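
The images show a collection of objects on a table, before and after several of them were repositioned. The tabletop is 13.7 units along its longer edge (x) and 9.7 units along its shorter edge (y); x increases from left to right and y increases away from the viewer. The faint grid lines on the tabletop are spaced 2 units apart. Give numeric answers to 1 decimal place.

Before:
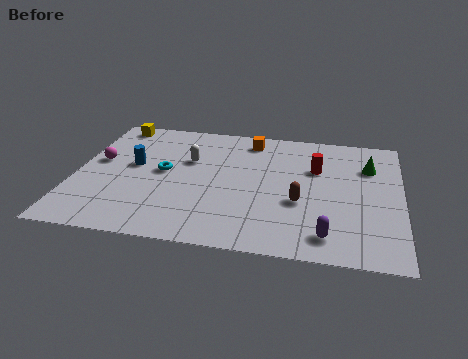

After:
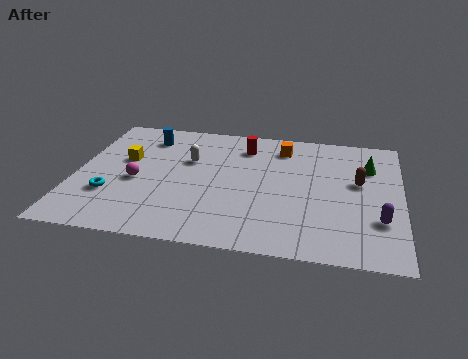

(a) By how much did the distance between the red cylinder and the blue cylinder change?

-3.6

They were about 7.8 units apart before and 4.2 after — 3.6 units closer together.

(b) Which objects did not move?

the green cone and the white capsule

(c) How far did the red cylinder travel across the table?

3.4

The red cylinder moved from about (10.1, 6.4) to (7.0, 7.7), a distance of √(3.1² + 1.3²) ≈ 3.4.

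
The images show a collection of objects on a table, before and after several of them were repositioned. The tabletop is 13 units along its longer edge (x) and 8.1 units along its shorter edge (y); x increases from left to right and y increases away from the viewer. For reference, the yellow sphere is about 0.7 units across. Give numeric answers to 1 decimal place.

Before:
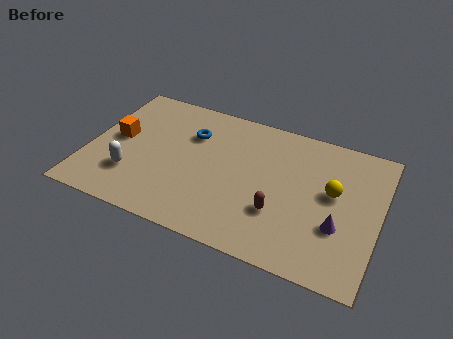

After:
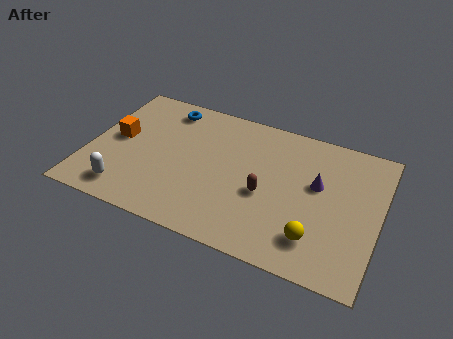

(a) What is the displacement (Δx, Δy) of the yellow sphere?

(-0.5, -2.8)

From the two frames, the yellow sphere sits at roughly (10.9, 4.6) before and (10.4, 1.8) after.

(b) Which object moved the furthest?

the yellow sphere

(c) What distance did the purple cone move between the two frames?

2.3

From (11.3, 2.8) to (10.2, 4.8), the purple cone covered √(1.1² + 2.0²) ≈ 2.3 units.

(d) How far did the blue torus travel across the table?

1.8

The blue torus was near (4.4, 5.7) before and (3.1, 6.9) after, so it travelled √(1.3² + 1.2²) ≈ 1.8 units.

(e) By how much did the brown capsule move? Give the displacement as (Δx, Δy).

(-0.7, 0.8)

The brown capsule was at about (8.7, 2.6) and moved to about (8.0, 3.4).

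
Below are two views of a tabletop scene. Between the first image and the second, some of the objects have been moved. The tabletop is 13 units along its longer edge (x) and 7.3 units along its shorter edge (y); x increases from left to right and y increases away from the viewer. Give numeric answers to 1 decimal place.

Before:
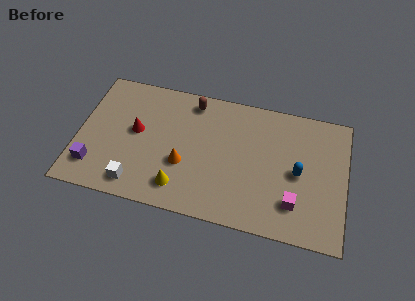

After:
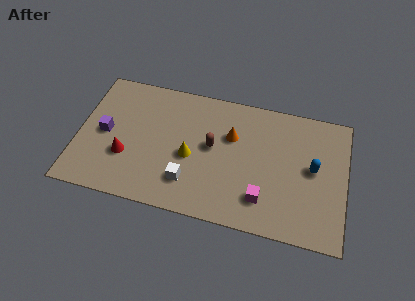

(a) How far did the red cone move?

1.6

The red cone moved from about (2.8, 4.0) to (2.4, 2.5), a distance of √(0.4² + 1.5²) ≈ 1.6.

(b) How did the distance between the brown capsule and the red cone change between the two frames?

+0.9

They were about 3.5 units apart before and 4.4 after — 0.9 units further apart.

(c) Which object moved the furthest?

the orange cone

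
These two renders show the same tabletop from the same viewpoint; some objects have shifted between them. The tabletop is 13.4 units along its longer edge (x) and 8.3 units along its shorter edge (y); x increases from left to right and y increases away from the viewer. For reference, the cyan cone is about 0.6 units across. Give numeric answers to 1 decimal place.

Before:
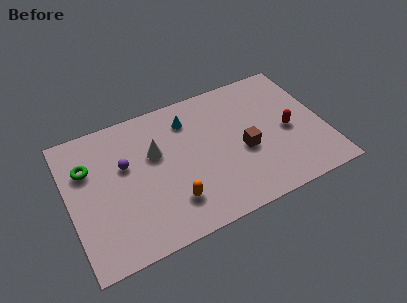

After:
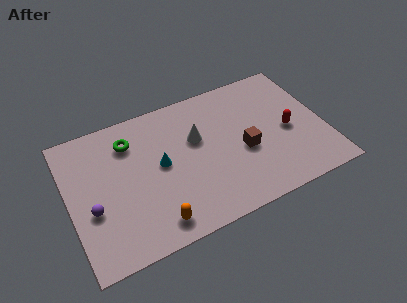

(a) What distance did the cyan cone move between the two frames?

2.7

The cyan cone was near (6.5, 6.5) before and (4.8, 4.4) after, so it travelled √(1.7² + 2.1²) ≈ 2.7 units.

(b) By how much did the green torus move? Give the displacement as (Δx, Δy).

(2.3, 0.7)

From the two frames, the green torus sits at roughly (1.1, 5.7) before and (3.4, 6.4) after.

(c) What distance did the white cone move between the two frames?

2.2

The white cone was near (4.6, 5.2) before and (6.8, 5.2) after, so it travelled √(2.2² + 0.0²) ≈ 2.2 units.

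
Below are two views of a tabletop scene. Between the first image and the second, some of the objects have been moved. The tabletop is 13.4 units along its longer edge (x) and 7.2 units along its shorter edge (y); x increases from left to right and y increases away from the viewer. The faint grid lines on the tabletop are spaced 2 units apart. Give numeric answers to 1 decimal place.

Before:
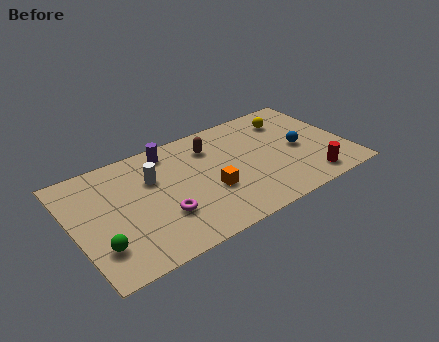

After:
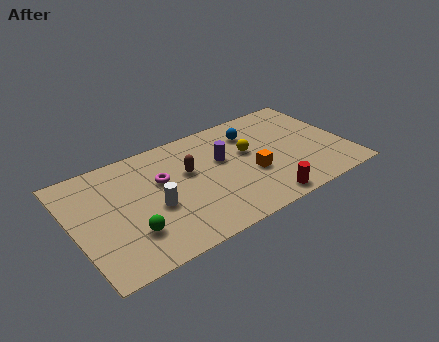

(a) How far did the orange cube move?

2.1

From (6.5, 2.7) to (8.6, 2.8), the orange cube covered √(2.1² + 0.1²) ≈ 2.1 units.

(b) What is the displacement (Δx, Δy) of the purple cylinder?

(2.4, -1.8)

The purple cylinder was at about (5.0, 6.2) and moved to about (7.4, 4.4).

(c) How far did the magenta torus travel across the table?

2.2

The magenta torus moved from about (4.1, 2.3) to (4.4, 4.5), a distance of √(0.3² + 2.2²) ≈ 2.2.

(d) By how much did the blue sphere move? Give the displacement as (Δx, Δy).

(-2.0, 2.1)

The blue sphere was at about (11.1, 3.4) and moved to about (9.1, 5.5).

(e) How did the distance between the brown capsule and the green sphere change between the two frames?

-3.0

The distance was about 7.0 in the first image and 4.0 in the second, so they moved 3.0 units closer together.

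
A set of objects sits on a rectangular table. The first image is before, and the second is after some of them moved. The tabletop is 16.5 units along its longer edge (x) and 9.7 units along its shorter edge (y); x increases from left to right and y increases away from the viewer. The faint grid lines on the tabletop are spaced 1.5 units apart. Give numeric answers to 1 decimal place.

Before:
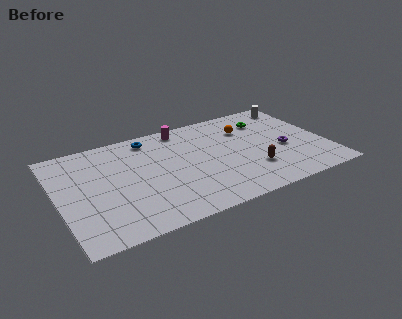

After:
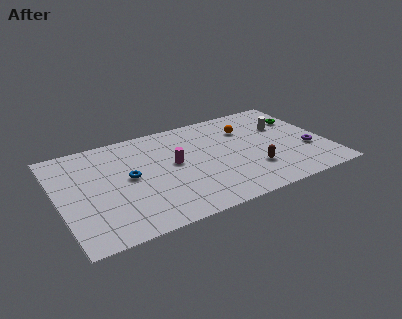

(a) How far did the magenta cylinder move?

3.4

The magenta cylinder moved from about (8.1, 8.6) to (7.1, 5.3), a distance of √(1.0² + 3.3²) ≈ 3.4.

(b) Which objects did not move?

the orange sphere and the brown capsule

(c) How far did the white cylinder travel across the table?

2.3

From (15.4, 8.4) to (14.2, 6.4), the white cylinder covered √(1.2² + 2.0²) ≈ 2.3 units.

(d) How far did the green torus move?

2.2

From (13.3, 7.4) to (15.4, 6.8), the green torus covered √(2.1² + 0.6²) ≈ 2.2 units.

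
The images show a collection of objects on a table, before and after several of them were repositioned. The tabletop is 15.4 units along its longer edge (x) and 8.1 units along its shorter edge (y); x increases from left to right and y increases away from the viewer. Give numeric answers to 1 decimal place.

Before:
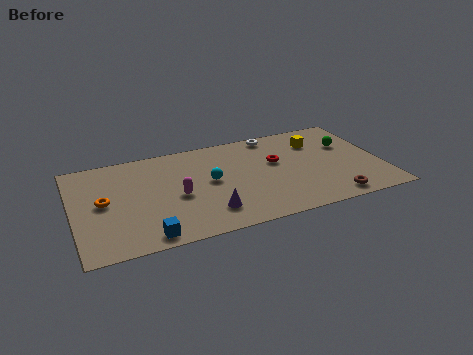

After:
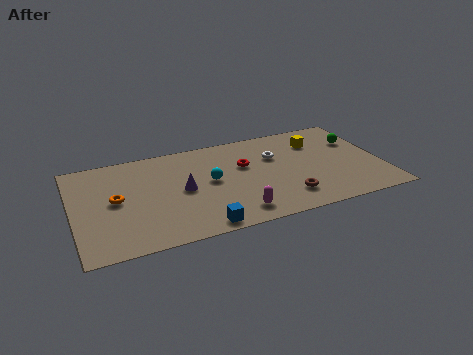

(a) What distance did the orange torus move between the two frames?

0.6

From (1.5, 4.2) to (2.1, 4.2), the orange torus covered √(0.6² + 0.0²) ≈ 0.6 units.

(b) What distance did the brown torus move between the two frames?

2.3

The brown torus was near (12.6, 1.0) before and (10.4, 1.8) after, so it travelled √(2.2² + 0.8²) ≈ 2.3 units.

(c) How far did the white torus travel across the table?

1.9

From (10.3, 7.3) to (10.2, 5.4), the white torus covered √(0.1² + 1.9²) ≈ 1.9 units.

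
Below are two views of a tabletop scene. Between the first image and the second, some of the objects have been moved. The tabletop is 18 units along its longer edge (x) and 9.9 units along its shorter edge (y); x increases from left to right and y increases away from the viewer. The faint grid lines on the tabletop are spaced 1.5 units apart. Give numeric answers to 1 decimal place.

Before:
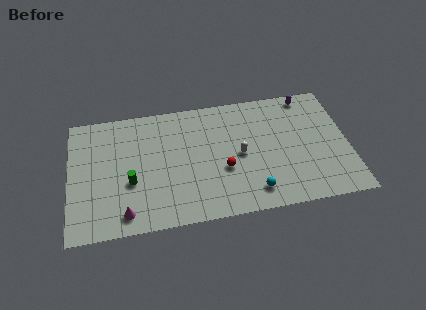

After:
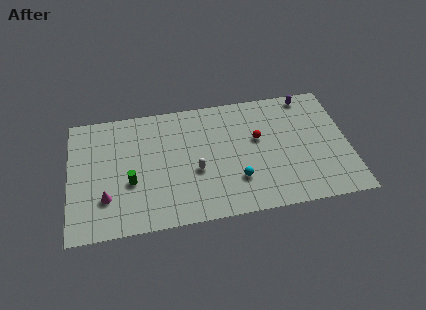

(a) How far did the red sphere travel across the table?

3.1

From (9.9, 3.8) to (12.2, 5.9), the red sphere covered √(2.3² + 2.1²) ≈ 3.1 units.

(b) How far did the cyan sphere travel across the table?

1.5

From (11.7, 1.7) to (10.7, 2.8), the cyan sphere covered √(1.0² + 1.1²) ≈ 1.5 units.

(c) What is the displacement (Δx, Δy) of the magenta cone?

(-1.2, 1.4)

The magenta cone was at about (3.5, 1.4) and moved to about (2.3, 2.8).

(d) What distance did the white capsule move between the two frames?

3.0

The white capsule moved from about (11.0, 4.8) to (8.1, 4.0), a distance of √(2.9² + 0.8²) ≈ 3.0.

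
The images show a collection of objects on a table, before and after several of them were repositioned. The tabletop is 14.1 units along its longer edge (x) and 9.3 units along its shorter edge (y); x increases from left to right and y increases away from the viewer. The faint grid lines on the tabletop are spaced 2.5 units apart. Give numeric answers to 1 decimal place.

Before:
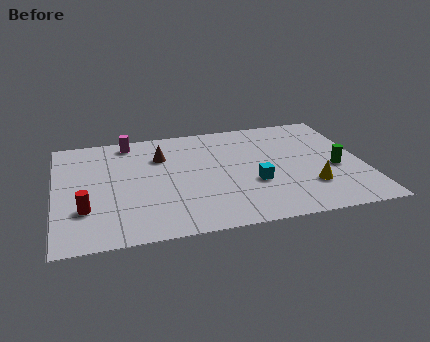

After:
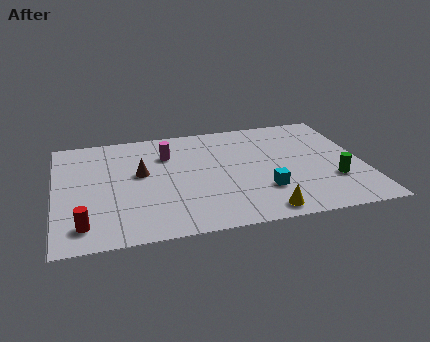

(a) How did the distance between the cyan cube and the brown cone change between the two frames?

+0.9

Before: roughly 5.2 units apart; after: 6.1. That's 0.9 units further apart.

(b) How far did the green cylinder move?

1.0

The green cylinder was near (12.8, 3.9) before and (12.6, 2.9) after, so it travelled √(0.2² + 1.0²) ≈ 1.0 units.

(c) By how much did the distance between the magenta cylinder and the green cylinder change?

-1.9

Before: roughly 10.2 units apart; after: 8.3. That's 1.9 units closer together.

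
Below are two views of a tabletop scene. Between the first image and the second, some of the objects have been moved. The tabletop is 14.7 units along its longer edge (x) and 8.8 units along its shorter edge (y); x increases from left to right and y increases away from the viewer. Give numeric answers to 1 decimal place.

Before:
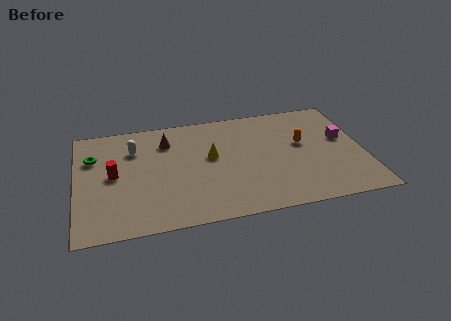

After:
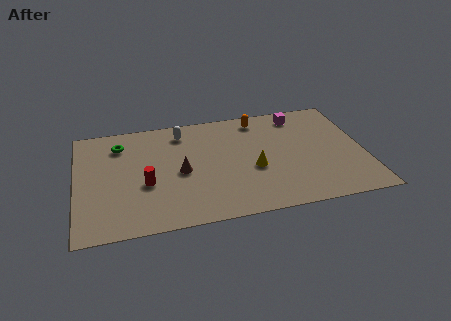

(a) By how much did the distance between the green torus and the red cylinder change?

+1.7

The distance was about 1.9 in the first image and 3.6 in the second, so they moved 1.7 units further apart.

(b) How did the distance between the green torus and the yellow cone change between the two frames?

+1.4

Before: roughly 6.1 units apart; after: 7.5. That's 1.4 units further apart.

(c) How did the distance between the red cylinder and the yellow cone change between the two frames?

+0.5

They were about 5.0 units apart before and 5.5 after — 0.5 units further apart.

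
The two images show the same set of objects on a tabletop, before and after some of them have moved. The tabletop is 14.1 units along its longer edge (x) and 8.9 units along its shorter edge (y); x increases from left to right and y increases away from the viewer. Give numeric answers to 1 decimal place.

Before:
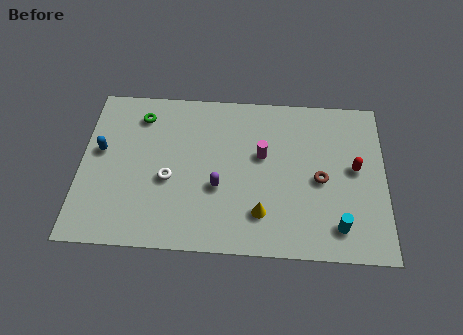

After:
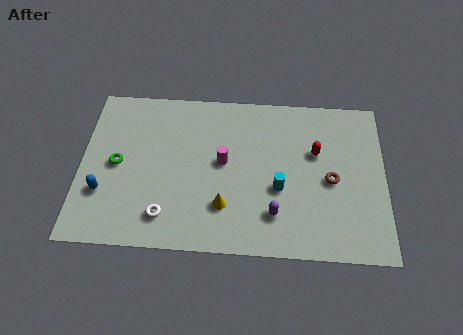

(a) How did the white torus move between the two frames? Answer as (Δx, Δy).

(-0.1, -2.0)

The white torus was at about (4.1, 3.7) and moved to about (4.0, 1.7).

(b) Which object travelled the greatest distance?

the cyan cylinder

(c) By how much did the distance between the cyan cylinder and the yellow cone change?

-0.8

Before: roughly 3.5 units apart; after: 2.7. That's 0.8 units closer together.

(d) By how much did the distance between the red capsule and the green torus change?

-1.0

The distance was about 10.3 in the first image and 9.3 in the second, so they moved 1.0 units closer together.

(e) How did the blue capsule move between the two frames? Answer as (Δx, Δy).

(0.2, -2.3)

The blue capsule started near (0.9, 5.1) and ended near (1.1, 2.8).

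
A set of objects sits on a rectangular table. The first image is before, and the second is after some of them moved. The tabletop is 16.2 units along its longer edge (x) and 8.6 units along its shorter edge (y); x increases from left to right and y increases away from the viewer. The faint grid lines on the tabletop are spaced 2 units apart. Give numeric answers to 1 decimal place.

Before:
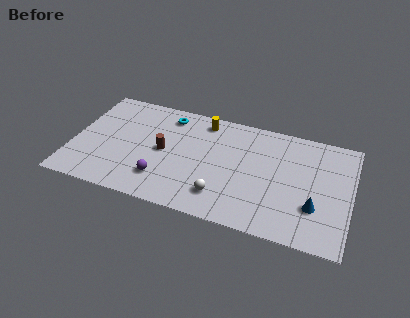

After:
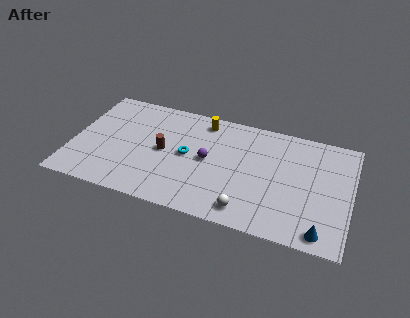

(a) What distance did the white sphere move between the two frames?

1.6

The white sphere moved from about (8.9, 1.9) to (10.4, 1.3), a distance of √(1.5² + 0.6²) ≈ 1.6.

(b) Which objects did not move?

the yellow cylinder and the brown cylinder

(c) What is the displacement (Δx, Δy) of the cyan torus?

(1.4, -2.8)

From the two frames, the cyan torus sits at roughly (5.3, 7.2) before and (6.7, 4.4) after.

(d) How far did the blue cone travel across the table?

1.8

The blue cone moved from about (14.2, 2.7) to (14.7, 1.0), a distance of √(0.5² + 1.7²) ≈ 1.8.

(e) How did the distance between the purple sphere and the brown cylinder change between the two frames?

+0.4

They were about 2.2 units apart before and 2.6 after — 0.4 units further apart.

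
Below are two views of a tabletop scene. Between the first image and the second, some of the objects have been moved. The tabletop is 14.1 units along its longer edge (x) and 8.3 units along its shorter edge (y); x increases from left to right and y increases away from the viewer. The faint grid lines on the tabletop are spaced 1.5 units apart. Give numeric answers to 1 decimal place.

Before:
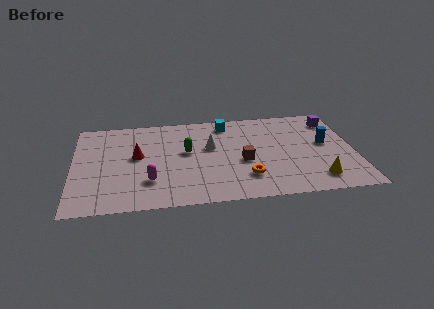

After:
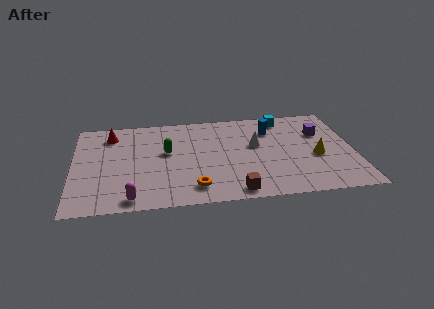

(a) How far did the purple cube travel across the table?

1.3

The purple cube moved from about (13.2, 6.7) to (12.5, 5.6), a distance of √(0.7² + 1.1²) ≈ 1.3.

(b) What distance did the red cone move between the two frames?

2.5

The red cone moved from about (3.2, 4.6) to (1.9, 6.7), a distance of √(1.3² + 2.1²) ≈ 2.5.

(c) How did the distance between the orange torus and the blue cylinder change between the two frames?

+1.4

They were about 4.8 units apart before and 6.2 after — 1.4 units further apart.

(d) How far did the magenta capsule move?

1.7

The magenta capsule was near (3.8, 2.3) before and (2.9, 0.9) after, so it travelled √(0.9² + 1.4²) ≈ 1.7 units.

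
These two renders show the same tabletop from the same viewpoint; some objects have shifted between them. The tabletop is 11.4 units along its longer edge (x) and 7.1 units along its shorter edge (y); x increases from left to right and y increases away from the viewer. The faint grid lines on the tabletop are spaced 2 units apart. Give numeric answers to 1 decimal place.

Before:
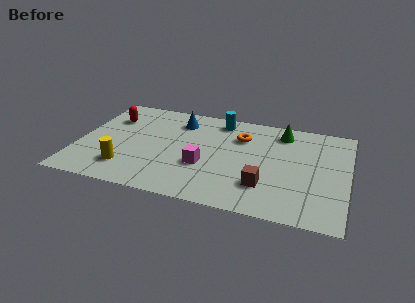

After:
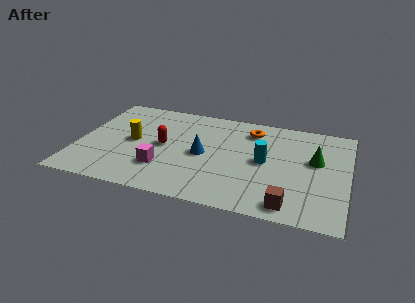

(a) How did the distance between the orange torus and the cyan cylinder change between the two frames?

+0.8

The distance was about 1.4 in the first image and 2.2 in the second, so they moved 0.8 units further apart.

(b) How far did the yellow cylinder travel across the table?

2.0

The yellow cylinder moved from about (2.2, 1.6) to (2.3, 3.6), a distance of √(0.1² + 2.0²) ≈ 2.0.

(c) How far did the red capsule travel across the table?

2.8

From (1.2, 5.1) to (3.6, 3.6), the red capsule covered √(2.4² + 1.5²) ≈ 2.8 units.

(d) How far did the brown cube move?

1.5

The brown cube was near (8.0, 1.9) before and (9.1, 0.9) after, so it travelled √(1.1² + 1.0²) ≈ 1.5 units.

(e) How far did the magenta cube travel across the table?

1.8

From (5.4, 2.6) to (3.7, 2.0), the magenta cube covered √(1.7² + 0.6²) ≈ 1.8 units.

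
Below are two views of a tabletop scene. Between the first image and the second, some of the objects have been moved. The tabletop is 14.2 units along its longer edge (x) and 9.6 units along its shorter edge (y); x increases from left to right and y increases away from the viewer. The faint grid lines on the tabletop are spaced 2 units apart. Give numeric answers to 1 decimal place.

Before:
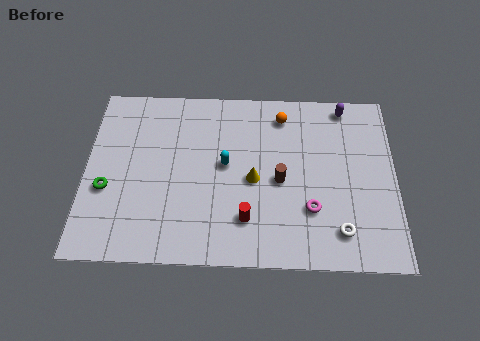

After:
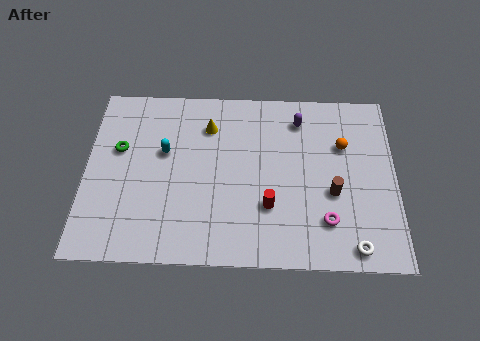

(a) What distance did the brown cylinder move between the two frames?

2.5

The brown cylinder moved from about (8.9, 4.4) to (11.3, 3.8), a distance of √(2.4² + 0.6²) ≈ 2.5.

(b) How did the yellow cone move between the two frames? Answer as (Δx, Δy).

(-2.1, 2.9)

From the two frames, the yellow cone sits at roughly (7.7, 4.4) before and (5.6, 7.3) after.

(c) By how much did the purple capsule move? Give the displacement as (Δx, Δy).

(-2.1, -0.8)

From the two frames, the purple capsule sits at roughly (11.9, 8.6) before and (9.8, 7.8) after.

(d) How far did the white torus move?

1.0

From (11.6, 1.8) to (12.2, 1.0), the white torus covered √(0.6² + 0.8²) ≈ 1.0 units.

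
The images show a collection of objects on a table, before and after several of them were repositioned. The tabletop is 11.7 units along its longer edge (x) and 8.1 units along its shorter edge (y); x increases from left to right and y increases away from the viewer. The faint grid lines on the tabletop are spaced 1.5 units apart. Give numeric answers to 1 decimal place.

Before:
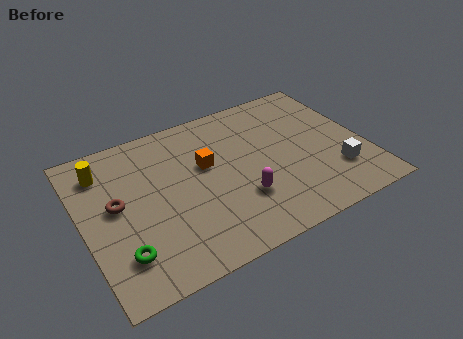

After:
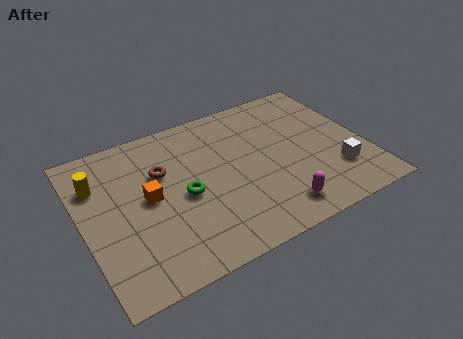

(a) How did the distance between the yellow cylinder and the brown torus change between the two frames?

+0.6

The distance was about 2.0 in the first image and 2.6 in the second, so they moved 0.6 units further apart.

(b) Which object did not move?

the white cube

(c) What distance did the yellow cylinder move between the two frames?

0.7

The yellow cylinder was near (1.1, 6.4) before and (0.8, 5.8) after, so it travelled √(0.3² + 0.6²) ≈ 0.7 units.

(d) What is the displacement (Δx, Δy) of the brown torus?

(2.0, 0.9)

The brown torus started near (1.4, 4.4) and ended near (3.4, 5.3).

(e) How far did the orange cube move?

2.6

The orange cube was near (5.2, 4.9) before and (2.7, 4.2) after, so it travelled √(2.5² + 0.7²) ≈ 2.6 units.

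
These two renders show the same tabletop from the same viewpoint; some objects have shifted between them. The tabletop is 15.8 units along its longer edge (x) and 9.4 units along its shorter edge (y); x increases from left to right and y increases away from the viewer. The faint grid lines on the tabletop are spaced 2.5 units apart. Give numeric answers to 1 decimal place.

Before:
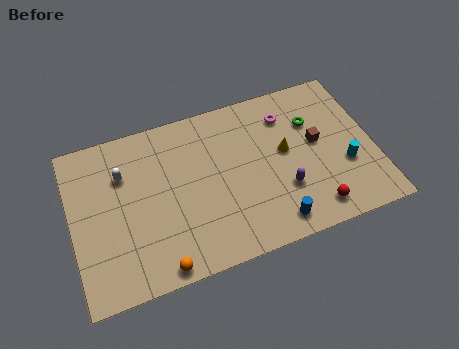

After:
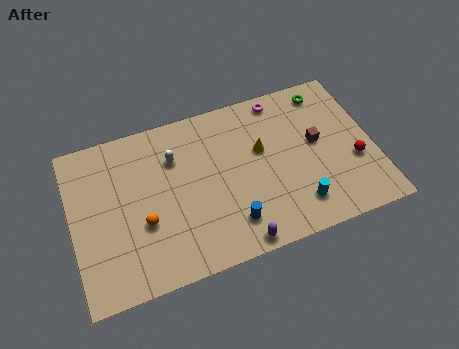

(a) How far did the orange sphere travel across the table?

2.8

The orange sphere was near (4.2, 0.8) before and (3.6, 3.5) after, so it travelled √(0.6² + 2.7²) ≈ 2.8 units.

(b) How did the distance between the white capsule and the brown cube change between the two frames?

-2.6

The distance was about 10.2 in the first image and 7.6 in the second, so they moved 2.6 units closer together.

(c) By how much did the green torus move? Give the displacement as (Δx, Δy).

(0.9, 1.6)

The green torus started near (12.8, 6.5) and ended near (13.7, 8.1).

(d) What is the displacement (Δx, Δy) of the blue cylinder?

(-2.2, 0.7)

The blue cylinder started near (10.2, 1.3) and ended near (8.0, 2.0).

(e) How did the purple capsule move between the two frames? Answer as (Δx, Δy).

(-2.7, -2.2)

The purple capsule was at about (10.9, 3.0) and moved to about (8.2, 0.8).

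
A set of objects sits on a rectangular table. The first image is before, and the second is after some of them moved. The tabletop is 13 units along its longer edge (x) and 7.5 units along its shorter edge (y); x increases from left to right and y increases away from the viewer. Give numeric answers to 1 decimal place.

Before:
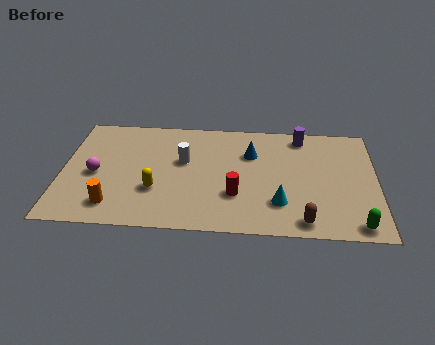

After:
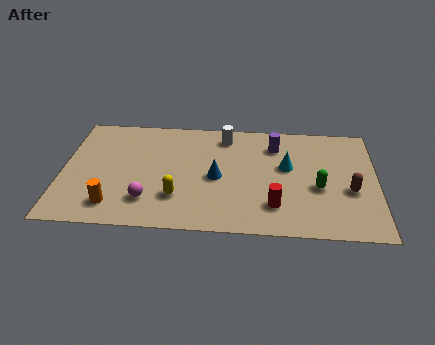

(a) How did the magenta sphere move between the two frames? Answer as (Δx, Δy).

(2.2, -1.6)

The magenta sphere started near (1.4, 3.4) and ended near (3.6, 1.8).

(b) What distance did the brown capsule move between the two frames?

2.8

From (10.0, 0.9) to (11.9, 3.0), the brown capsule covered √(1.9² + 2.1²) ≈ 2.8 units.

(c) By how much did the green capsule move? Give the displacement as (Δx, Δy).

(-1.5, 2.3)

From the two frames, the green capsule sits at roughly (12.1, 0.8) before and (10.6, 3.1) after.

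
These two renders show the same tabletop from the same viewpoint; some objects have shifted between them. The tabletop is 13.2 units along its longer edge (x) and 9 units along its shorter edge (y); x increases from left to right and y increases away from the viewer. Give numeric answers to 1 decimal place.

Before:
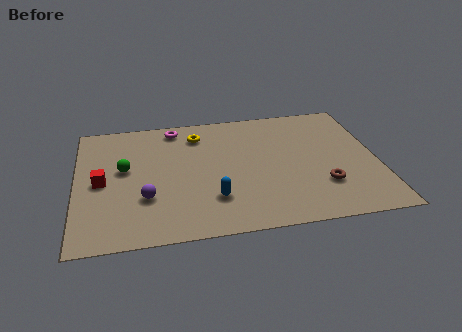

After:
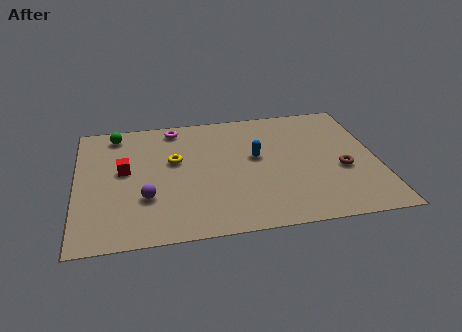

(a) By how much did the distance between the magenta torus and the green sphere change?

-1.0

They were about 3.6 units apart before and 2.6 after — 1.0 units closer together.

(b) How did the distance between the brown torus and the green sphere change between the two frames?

+1.7

Before: roughly 9.0 units apart; after: 10.7. That's 1.7 units further apart.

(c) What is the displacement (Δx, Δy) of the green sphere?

(-0.3, 2.7)

From the two frames, the green sphere sits at roughly (2.1, 5.1) before and (1.8, 7.8) after.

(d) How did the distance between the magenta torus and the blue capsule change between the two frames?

-1.2

They were about 5.7 units apart before and 4.5 after — 1.2 units closer together.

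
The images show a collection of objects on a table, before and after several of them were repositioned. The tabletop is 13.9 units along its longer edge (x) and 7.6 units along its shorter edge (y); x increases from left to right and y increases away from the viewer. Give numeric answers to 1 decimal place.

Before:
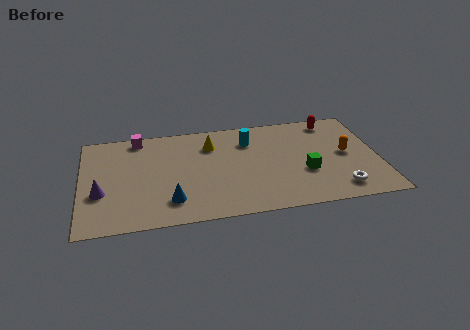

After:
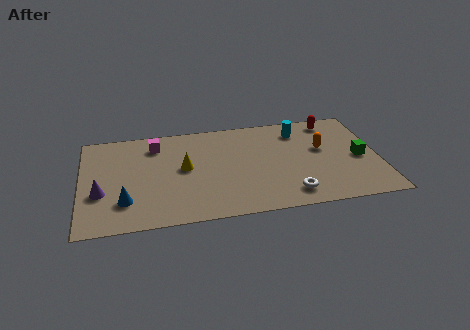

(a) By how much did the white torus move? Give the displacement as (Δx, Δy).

(-2.3, 0.0)

The white torus started near (11.9, 1.3) and ended near (9.6, 1.3).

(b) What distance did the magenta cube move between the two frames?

1.1

The magenta cube was near (2.7, 6.8) before and (3.5, 6.1) after, so it travelled √(0.8² + 0.7²) ≈ 1.1 units.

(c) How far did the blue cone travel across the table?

2.1

The blue cone moved from about (4.1, 1.7) to (2.0, 2.0), a distance of √(2.1² + 0.3²) ≈ 2.1.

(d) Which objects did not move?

the red capsule and the purple cone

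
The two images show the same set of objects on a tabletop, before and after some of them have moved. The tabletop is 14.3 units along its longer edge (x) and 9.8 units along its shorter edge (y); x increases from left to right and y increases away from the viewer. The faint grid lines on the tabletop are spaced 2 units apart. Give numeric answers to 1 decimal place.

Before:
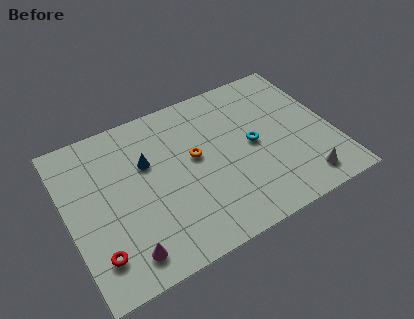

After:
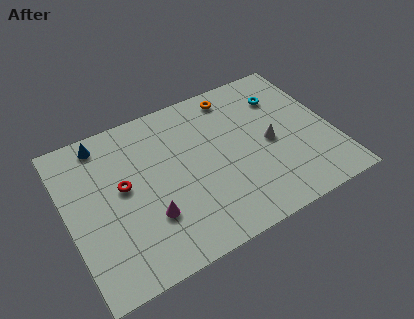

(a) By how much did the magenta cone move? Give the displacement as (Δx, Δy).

(1.5, 1.5)

From the two frames, the magenta cone sits at roughly (2.6, 1.5) before and (4.1, 3.0) after.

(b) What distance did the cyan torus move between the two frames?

3.1

The cyan torus moved from about (10.0, 4.9) to (12.0, 7.3), a distance of √(2.0² + 2.4²) ≈ 3.1.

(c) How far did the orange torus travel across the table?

4.0

The orange torus was near (6.9, 5.5) before and (9.5, 8.5) after, so it travelled √(2.6² + 3.0²) ≈ 4.0 units.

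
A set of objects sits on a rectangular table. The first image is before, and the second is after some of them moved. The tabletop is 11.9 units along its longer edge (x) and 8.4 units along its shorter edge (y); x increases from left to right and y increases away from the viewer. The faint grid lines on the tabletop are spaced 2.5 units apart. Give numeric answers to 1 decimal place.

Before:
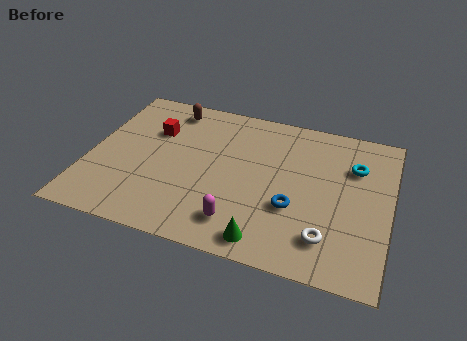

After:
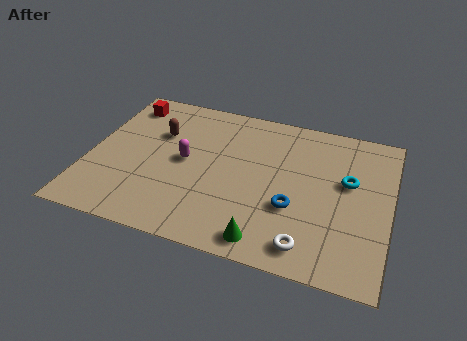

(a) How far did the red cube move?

1.8

From (2.4, 5.7) to (1.1, 7.0), the red cube covered √(1.3² + 1.3²) ≈ 1.8 units.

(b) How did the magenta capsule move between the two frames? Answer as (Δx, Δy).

(-2.4, 2.7)

The magenta capsule was at about (6.2, 1.6) and moved to about (3.8, 4.3).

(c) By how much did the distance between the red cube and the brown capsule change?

+0.5

The distance was about 1.6 in the first image and 2.1 in the second, so they moved 0.5 units further apart.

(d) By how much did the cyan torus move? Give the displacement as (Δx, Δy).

(-0.2, -0.9)

The cyan torus started near (10.4, 5.9) and ended near (10.2, 5.0).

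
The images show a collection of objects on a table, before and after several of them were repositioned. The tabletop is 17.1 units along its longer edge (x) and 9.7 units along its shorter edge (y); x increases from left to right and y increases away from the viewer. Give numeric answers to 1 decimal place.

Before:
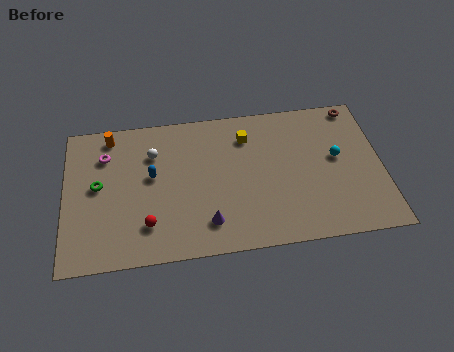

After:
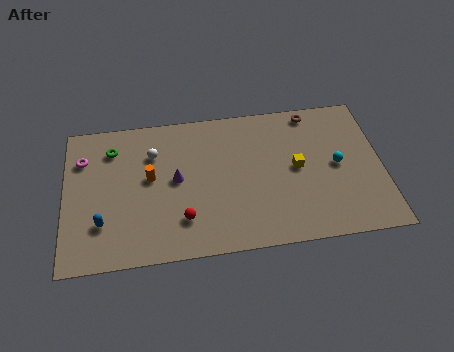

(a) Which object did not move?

the white sphere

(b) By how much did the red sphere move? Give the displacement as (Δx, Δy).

(1.9, 0.1)

The red sphere was at about (4.4, 2.3) and moved to about (6.3, 2.4).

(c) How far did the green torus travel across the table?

2.5

The green torus was near (1.8, 5.2) before and (2.6, 7.6) after, so it travelled √(0.8² + 2.4²) ≈ 2.5 units.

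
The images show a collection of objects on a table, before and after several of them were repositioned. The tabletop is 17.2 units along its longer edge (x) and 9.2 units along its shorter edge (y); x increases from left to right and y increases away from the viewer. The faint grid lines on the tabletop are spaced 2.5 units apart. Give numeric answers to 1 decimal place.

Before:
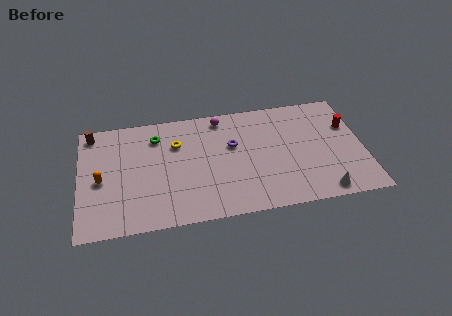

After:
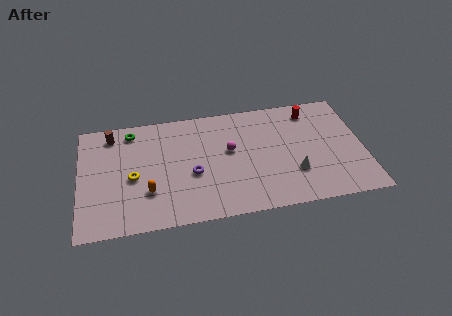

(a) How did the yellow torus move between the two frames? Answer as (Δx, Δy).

(-2.7, -2.3)

The yellow torus was at about (5.9, 6.4) and moved to about (3.2, 4.1).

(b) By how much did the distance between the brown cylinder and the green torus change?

-2.8

The distance was about 4.0 in the first image and 1.2 in the second, so they moved 2.8 units closer together.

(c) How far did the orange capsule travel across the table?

3.1

The orange capsule moved from about (1.3, 4.2) to (4.1, 2.8), a distance of √(2.8² + 1.4²) ≈ 3.1.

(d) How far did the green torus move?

1.7

From (4.7, 7.2) to (3.2, 7.9), the green torus covered √(1.5² + 0.7²) ≈ 1.7 units.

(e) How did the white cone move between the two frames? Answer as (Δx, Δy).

(-1.6, 1.8)

The white cone was at about (14.5, 1.0) and moved to about (12.9, 2.8).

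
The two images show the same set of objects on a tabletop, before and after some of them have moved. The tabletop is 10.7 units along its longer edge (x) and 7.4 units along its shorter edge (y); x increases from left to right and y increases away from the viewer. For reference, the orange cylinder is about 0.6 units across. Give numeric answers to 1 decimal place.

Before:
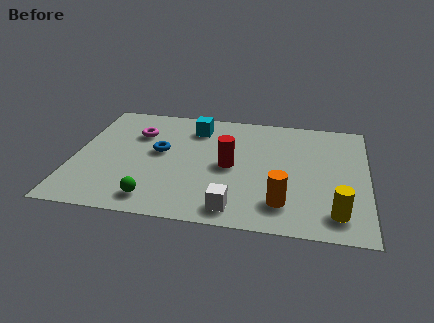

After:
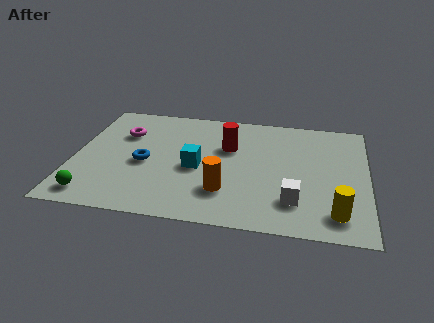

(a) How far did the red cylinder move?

1.2

The red cylinder was near (5.7, 3.6) before and (5.6, 4.8) after, so it travelled √(0.1² + 1.2²) ≈ 1.2 units.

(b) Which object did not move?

the yellow cylinder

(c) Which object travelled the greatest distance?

the cyan cube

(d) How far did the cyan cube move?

2.6

From (4.3, 5.9) to (4.5, 3.3), the cyan cube covered √(0.2² + 2.6²) ≈ 2.6 units.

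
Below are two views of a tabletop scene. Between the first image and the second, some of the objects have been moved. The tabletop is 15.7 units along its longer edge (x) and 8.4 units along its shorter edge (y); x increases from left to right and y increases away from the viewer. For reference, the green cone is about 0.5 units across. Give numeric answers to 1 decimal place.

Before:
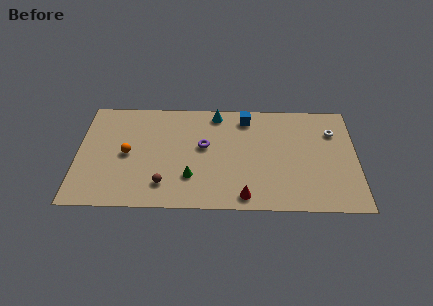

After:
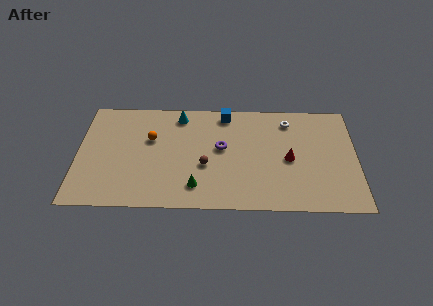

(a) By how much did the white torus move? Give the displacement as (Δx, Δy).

(-2.5, 0.8)

From the two frames, the white torus sits at roughly (14.4, 6.1) before and (11.9, 6.9) after.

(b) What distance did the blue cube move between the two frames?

1.2

From (9.5, 7.1) to (8.3, 7.4), the blue cube covered √(1.2² + 0.3²) ≈ 1.2 units.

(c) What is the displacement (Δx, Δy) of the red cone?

(2.5, 2.9)

The red cone started near (9.4, 1.0) and ended near (11.9, 3.9).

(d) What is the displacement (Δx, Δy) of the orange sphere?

(1.3, 1.2)

From the two frames, the orange sphere sits at roughly (2.8, 4.1) before and (4.1, 5.3) after.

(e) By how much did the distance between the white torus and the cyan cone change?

-0.5

Before: roughly 6.7 units apart; after: 6.2. That's 0.5 units closer together.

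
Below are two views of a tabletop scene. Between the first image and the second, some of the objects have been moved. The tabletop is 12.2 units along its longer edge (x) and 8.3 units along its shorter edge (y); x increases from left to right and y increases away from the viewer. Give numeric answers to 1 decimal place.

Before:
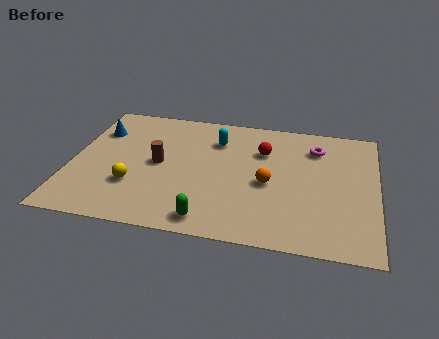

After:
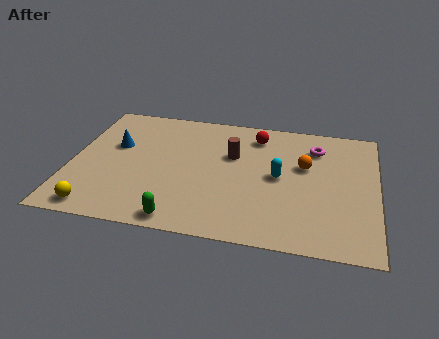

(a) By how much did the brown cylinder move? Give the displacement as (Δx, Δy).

(2.9, 1.1)

The brown cylinder started near (3.5, 4.2) and ended near (6.4, 5.3).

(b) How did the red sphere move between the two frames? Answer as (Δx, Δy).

(-0.3, 1.0)

The red sphere started near (7.6, 5.8) and ended near (7.3, 6.8).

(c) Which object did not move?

the magenta torus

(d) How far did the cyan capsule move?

3.3

From (5.7, 6.2) to (8.3, 4.2), the cyan capsule covered √(2.6² + 2.0²) ≈ 3.3 units.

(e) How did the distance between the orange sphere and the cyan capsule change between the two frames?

-2.0

They were about 3.3 units apart before and 1.3 after — 2.0 units closer together.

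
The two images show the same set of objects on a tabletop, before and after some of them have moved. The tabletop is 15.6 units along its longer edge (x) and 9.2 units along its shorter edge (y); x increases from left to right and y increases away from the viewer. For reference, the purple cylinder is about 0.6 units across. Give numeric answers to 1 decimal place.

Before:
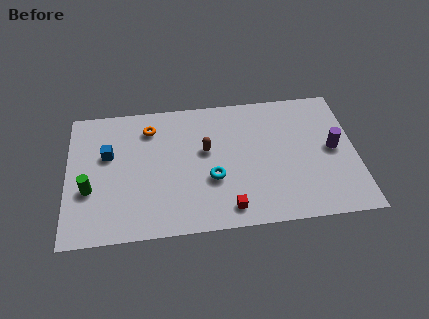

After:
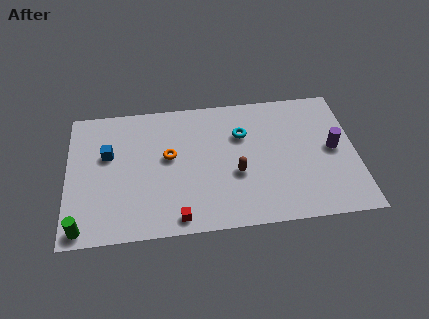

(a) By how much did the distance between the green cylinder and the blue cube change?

+2.5

Before: roughly 2.5 units apart; after: 5.0. That's 2.5 units further apart.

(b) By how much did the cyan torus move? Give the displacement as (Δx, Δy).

(1.7, 2.9)

The cyan torus was at about (7.8, 3.4) and moved to about (9.5, 6.3).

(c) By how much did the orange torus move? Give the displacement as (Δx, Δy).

(1.0, -2.1)

The orange torus was at about (4.5, 7.3) and moved to about (5.5, 5.2).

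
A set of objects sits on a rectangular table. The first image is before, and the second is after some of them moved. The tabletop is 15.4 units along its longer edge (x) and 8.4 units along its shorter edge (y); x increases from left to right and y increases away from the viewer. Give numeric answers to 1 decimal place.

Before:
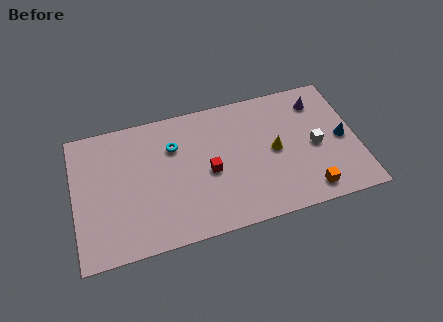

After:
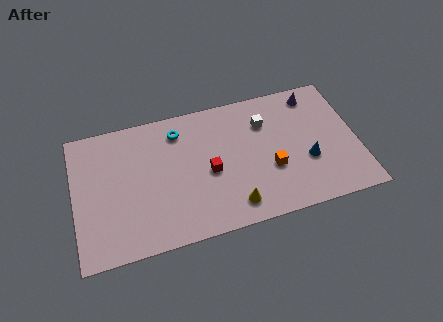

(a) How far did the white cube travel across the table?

3.4

The white cube moved from about (13.1, 3.9) to (10.5, 6.1), a distance of √(2.6² + 2.2²) ≈ 3.4.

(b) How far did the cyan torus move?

0.9

The cyan torus moved from about (5.5, 5.9) to (5.8, 6.8), a distance of √(0.3² + 0.9²) ≈ 0.9.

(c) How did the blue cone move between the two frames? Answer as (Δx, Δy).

(-2.0, -0.9)

From the two frames, the blue cone sits at roughly (14.6, 4.0) before and (12.6, 3.1) after.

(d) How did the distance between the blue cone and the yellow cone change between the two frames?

+0.8

The distance was about 3.7 in the first image and 4.5 in the second, so they moved 0.8 units further apart.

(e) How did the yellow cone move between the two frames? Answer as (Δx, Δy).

(-2.5, -2.8)

The yellow cone started near (10.9, 4.2) and ended near (8.4, 1.4).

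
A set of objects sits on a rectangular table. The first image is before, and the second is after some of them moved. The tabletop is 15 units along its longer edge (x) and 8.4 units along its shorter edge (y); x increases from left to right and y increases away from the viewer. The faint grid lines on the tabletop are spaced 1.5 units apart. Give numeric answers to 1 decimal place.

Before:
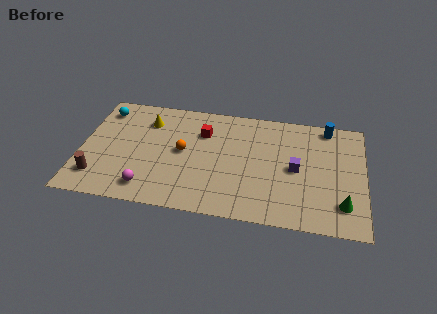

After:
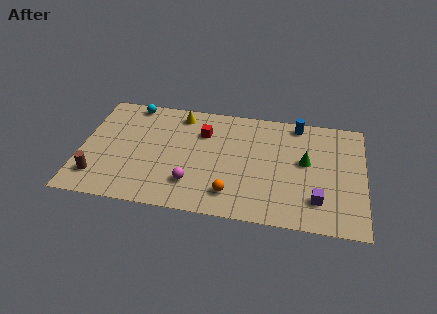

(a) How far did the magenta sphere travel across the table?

2.4

The magenta sphere moved from about (3.7, 1.4) to (6.0, 2.1), a distance of √(2.3² + 0.7²) ≈ 2.4.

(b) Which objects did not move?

the red cube and the brown cylinder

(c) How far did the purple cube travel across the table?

2.4

The purple cube moved from about (11.4, 4.1) to (12.6, 2.0), a distance of √(1.2² + 2.1²) ≈ 2.4.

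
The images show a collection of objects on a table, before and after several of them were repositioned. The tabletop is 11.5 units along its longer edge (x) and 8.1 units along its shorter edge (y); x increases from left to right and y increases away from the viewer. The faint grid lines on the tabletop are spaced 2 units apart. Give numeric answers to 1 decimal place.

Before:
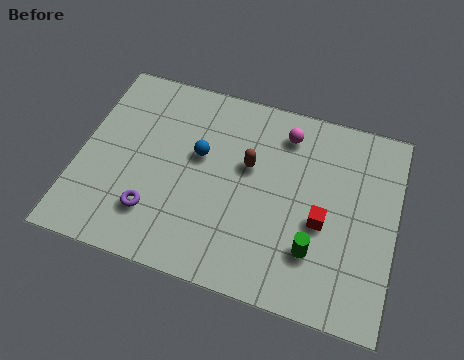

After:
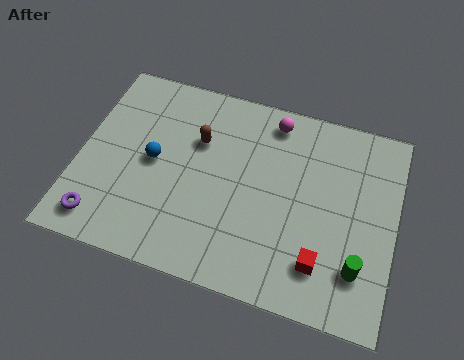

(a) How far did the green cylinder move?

1.6

The green cylinder moved from about (8.7, 2.2) to (10.3, 2.0), a distance of √(1.6² + 0.2²) ≈ 1.6.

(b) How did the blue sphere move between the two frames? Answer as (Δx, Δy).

(-1.6, -0.7)

From the two frames, the blue sphere sits at roughly (4.3, 4.8) before and (2.7, 4.1) after.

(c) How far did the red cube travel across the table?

1.6

The red cube moved from about (8.9, 3.4) to (9.0, 1.8), a distance of √(0.1² + 1.6²) ≈ 1.6.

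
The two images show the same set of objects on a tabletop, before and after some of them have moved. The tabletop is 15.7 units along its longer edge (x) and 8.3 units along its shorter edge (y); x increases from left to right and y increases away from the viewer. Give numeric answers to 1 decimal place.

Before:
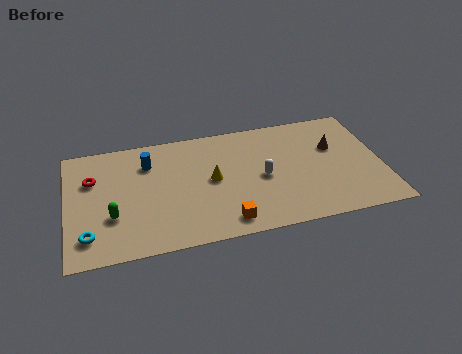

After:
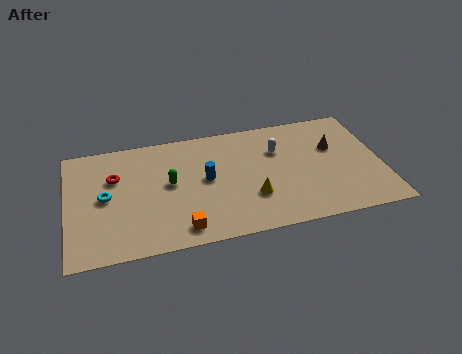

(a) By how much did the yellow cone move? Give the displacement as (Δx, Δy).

(1.9, -1.7)

The yellow cone was at about (7.2, 4.3) and moved to about (9.1, 2.6).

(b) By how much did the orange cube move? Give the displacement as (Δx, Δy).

(-2.2, 0.0)

The orange cube was at about (7.7, 1.2) and moved to about (5.5, 1.2).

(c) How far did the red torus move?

1.1

The red torus was near (1.3, 5.6) before and (2.4, 5.5) after, so it travelled √(1.1² + 0.1²) ≈ 1.1 units.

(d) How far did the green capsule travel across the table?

3.4

From (2.2, 2.8) to (5.1, 4.5), the green capsule covered √(2.9² + 1.7²) ≈ 3.4 units.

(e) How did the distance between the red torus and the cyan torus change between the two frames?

-2.5

The distance was about 3.9 in the first image and 1.4 in the second, so they moved 2.5 units closer together.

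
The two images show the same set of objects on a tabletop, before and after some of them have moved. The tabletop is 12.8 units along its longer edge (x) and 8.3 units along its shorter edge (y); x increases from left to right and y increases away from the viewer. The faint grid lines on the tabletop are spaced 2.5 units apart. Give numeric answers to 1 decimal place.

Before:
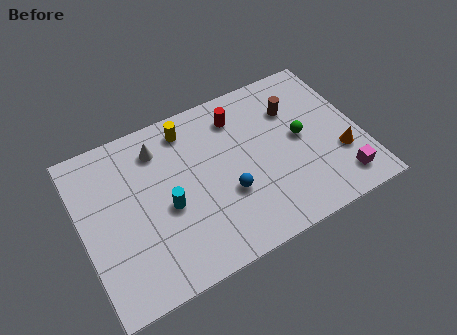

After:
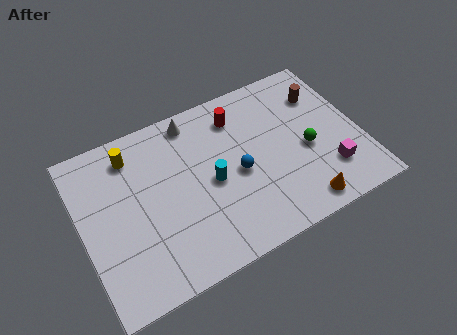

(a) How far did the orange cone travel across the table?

2.7

From (11.7, 2.7) to (9.6, 1.0), the orange cone covered √(2.1² + 1.7²) ≈ 2.7 units.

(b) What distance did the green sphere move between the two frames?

0.7

The green sphere was near (10.1, 4.3) before and (10.3, 3.6) after, so it travelled √(0.2² + 0.7²) ≈ 0.7 units.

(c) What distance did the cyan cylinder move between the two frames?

2.1

From (3.8, 3.6) to (5.9, 3.9), the cyan cylinder covered √(2.1² + 0.3²) ≈ 2.1 units.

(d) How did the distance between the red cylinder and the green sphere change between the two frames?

+0.6

Before: roughly 3.5 units apart; after: 4.1. That's 0.6 units further apart.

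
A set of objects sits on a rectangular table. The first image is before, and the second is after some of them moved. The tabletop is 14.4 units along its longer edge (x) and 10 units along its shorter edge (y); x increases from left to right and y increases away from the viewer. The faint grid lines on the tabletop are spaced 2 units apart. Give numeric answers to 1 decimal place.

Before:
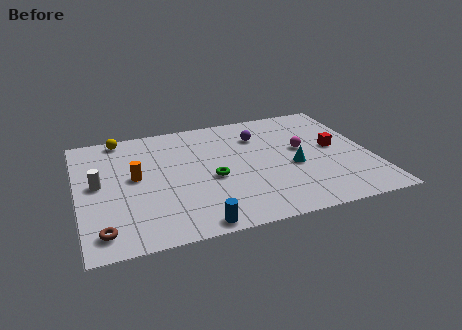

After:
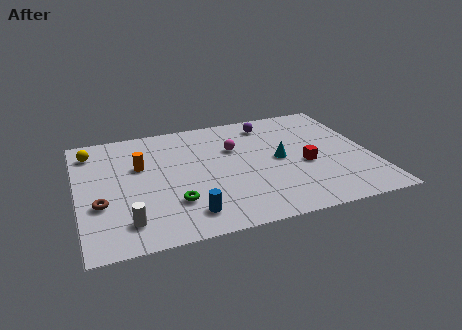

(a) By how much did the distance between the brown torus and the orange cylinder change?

-0.9

They were about 4.3 units apart before and 3.4 after — 0.9 units closer together.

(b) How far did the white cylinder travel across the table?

3.6

The white cylinder was near (1.0, 5.3) before and (2.2, 1.9) after, so it travelled √(1.2² + 3.4²) ≈ 3.6 units.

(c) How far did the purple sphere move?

1.2

The purple sphere moved from about (9.1, 7.4) to (9.7, 8.4), a distance of √(0.6² + 1.0²) ≈ 1.2.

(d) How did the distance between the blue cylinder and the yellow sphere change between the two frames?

-1.1

The distance was about 8.9 in the first image and 7.8 in the second, so they moved 1.1 units closer together.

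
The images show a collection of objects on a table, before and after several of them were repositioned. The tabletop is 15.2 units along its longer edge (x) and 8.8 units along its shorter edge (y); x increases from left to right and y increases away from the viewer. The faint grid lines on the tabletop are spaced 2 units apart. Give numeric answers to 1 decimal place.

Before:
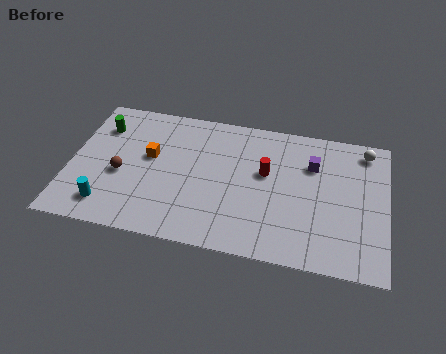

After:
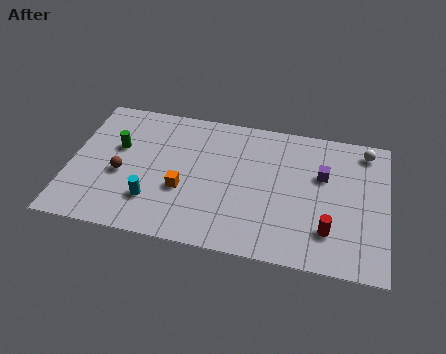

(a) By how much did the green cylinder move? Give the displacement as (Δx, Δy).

(0.9, -1.2)

The green cylinder started near (1.3, 6.6) and ended near (2.2, 5.4).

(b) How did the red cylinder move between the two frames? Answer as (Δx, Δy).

(3.1, -3.0)

From the two frames, the red cylinder sits at roughly (9.4, 5.2) before and (12.5, 2.2) after.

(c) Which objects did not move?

the brown sphere and the white sphere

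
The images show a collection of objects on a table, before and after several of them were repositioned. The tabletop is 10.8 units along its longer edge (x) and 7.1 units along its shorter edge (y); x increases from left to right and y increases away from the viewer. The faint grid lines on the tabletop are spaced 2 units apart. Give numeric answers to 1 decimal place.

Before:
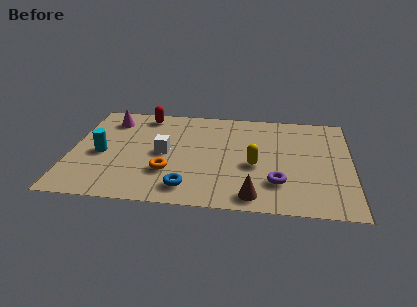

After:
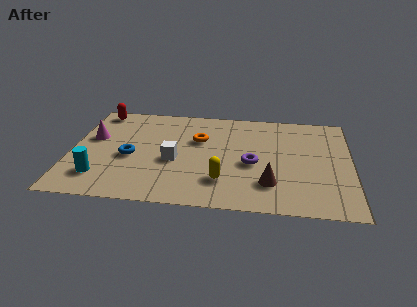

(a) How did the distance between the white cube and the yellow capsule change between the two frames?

-1.3

They were about 3.5 units apart before and 2.2 after — 1.3 units closer together.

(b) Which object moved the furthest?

the blue torus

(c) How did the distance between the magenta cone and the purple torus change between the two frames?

-1.3

They were about 7.6 units apart before and 6.3 after — 1.3 units closer together.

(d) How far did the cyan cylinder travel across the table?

1.6

From (1.2, 3.2) to (1.2, 1.6), the cyan cylinder covered √(0.0² + 1.6²) ≈ 1.6 units.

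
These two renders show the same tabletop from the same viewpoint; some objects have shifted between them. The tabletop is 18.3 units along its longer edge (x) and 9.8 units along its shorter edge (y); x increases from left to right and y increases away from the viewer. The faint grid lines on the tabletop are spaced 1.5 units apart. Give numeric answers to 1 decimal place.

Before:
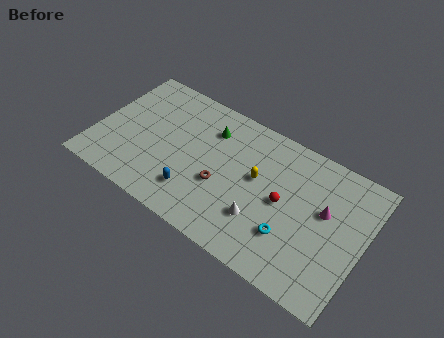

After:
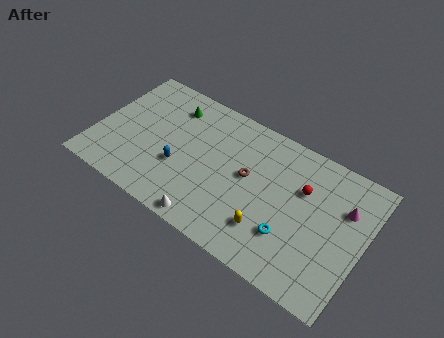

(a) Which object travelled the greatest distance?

the white cone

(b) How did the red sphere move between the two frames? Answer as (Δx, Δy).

(1.1, 1.6)

The red sphere was at about (12.9, 4.9) and moved to about (14.0, 6.5).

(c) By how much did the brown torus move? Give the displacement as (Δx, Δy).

(1.6, 1.6)

The brown torus started near (8.8, 3.8) and ended near (10.4, 5.4).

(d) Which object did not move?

the cyan torus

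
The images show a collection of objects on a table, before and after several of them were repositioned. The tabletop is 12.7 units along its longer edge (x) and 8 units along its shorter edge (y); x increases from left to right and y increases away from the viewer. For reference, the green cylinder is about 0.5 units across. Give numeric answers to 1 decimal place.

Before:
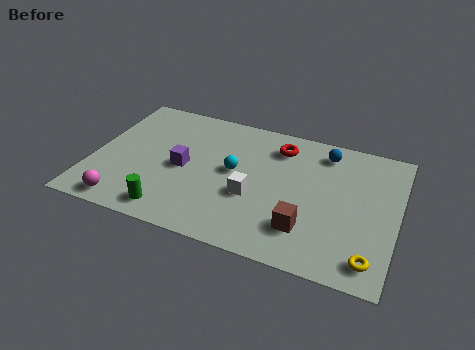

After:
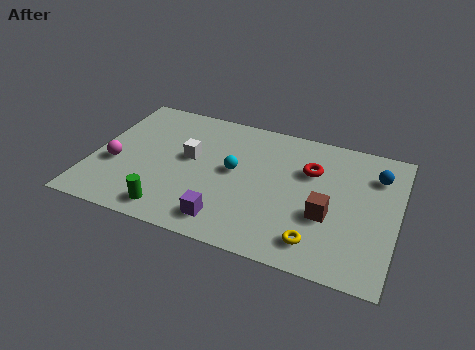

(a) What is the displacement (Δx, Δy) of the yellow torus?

(-2.2, 0.2)

The yellow torus started near (11.8, 1.2) and ended near (9.6, 1.4).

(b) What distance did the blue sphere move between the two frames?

2.3

From (9.5, 6.7) to (11.7, 6.0), the blue sphere covered √(2.2² + 0.7²) ≈ 2.3 units.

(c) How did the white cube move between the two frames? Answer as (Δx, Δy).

(-2.8, 1.4)

The white cube was at about (6.8, 3.1) and moved to about (4.0, 4.5).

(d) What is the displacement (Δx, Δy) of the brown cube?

(0.8, 1.0)

From the two frames, the brown cube sits at roughly (9.1, 2.0) before and (9.9, 3.0) after.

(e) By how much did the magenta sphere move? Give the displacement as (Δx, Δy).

(-0.7, 2.2)

The magenta sphere was at about (1.7, 0.9) and moved to about (1.0, 3.1).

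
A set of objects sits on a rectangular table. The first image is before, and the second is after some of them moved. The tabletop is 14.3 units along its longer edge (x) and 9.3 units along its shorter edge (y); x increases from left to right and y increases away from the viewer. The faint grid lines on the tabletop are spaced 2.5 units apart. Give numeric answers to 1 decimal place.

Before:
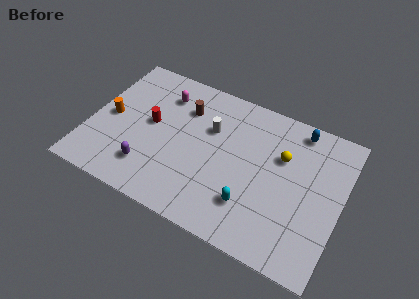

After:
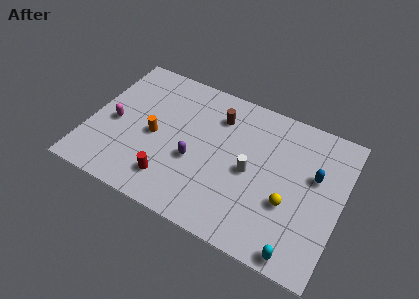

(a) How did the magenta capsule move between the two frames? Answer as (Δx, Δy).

(-2.4, -3.0)

From the two frames, the magenta capsule sits at roughly (3.8, 7.2) before and (1.4, 4.2) after.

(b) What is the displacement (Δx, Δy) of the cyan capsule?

(2.9, -1.6)

The cyan capsule was at about (9.5, 2.4) and moved to about (12.4, 0.8).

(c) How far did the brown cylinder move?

1.9

The brown cylinder was near (5.1, 6.8) before and (7.0, 7.1) after, so it travelled √(1.9² + 0.3²) ≈ 1.9 units.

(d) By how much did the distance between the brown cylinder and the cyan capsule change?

+2.1

They were about 6.2 units apart before and 8.3 after — 2.1 units further apart.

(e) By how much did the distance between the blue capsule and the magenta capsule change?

+3.6

They were about 7.8 units apart before and 11.4 after — 3.6 units further apart.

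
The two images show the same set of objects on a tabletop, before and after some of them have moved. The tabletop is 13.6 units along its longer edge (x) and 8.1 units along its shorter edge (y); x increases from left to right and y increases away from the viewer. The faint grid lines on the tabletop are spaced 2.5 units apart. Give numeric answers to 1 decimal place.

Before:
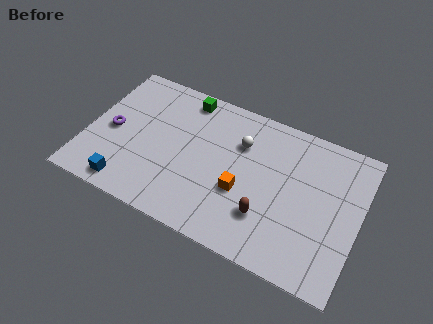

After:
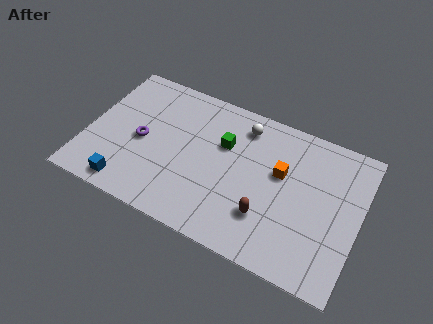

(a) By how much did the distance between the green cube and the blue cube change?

-0.4

Before: roughly 6.5 units apart; after: 6.1. That's 0.4 units closer together.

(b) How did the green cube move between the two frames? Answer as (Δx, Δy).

(2.2, -1.8)

The green cube was at about (4.5, 7.1) and moved to about (6.7, 5.3).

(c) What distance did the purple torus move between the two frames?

1.5

The purple torus moved from about (1.2, 3.8) to (2.7, 3.8), a distance of √(1.5² + 0.0²) ≈ 1.5.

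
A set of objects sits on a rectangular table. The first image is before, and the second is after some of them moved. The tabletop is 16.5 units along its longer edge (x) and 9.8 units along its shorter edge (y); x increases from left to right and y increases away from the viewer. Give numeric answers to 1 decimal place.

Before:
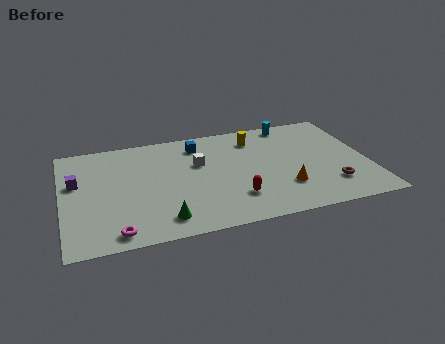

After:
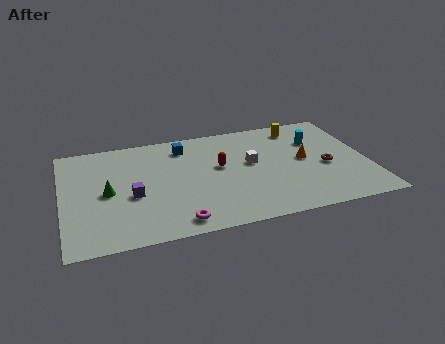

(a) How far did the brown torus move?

1.8

From (14.3, 2.4) to (14.2, 4.2), the brown torus covered √(0.1² + 1.8²) ≈ 1.8 units.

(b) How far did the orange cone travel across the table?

2.6

The orange cone was near (11.8, 2.8) before and (13.1, 5.1) after, so it travelled √(1.3² + 2.3²) ≈ 2.6 units.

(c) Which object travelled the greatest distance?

the green cone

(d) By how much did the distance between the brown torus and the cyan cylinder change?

-4.0

They were about 6.6 units apart before and 2.6 after — 4.0 units closer together.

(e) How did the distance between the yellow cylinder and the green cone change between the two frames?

+3.1

The distance was about 8.2 in the first image and 11.3 in the second, so they moved 3.1 units further apart.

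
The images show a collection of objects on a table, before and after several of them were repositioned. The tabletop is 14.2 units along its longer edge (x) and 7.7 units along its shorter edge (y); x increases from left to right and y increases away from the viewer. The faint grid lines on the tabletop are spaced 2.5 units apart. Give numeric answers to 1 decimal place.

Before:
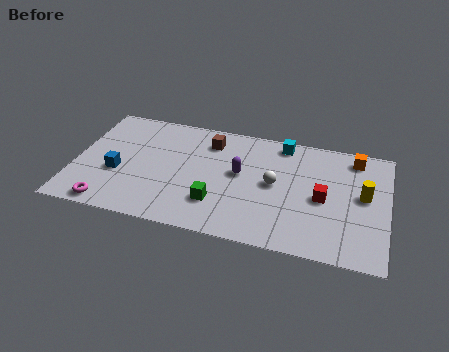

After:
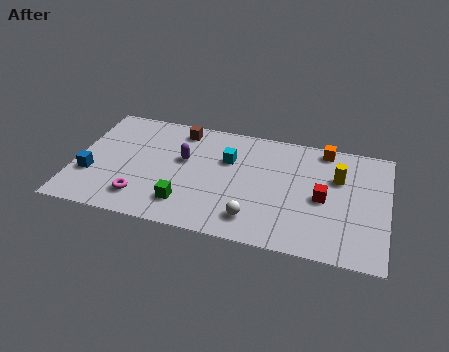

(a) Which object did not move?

the red cube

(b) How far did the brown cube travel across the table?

1.5

From (6.0, 6.1) to (4.6, 6.6), the brown cube covered √(1.4² + 0.5²) ≈ 1.5 units.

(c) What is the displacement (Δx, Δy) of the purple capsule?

(-2.6, 0.3)

The purple capsule started near (7.5, 4.3) and ended near (4.9, 4.6).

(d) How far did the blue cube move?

1.3

The blue cube moved from about (2.0, 3.0) to (0.8, 2.6), a distance of √(1.2² + 0.4²) ≈ 1.3.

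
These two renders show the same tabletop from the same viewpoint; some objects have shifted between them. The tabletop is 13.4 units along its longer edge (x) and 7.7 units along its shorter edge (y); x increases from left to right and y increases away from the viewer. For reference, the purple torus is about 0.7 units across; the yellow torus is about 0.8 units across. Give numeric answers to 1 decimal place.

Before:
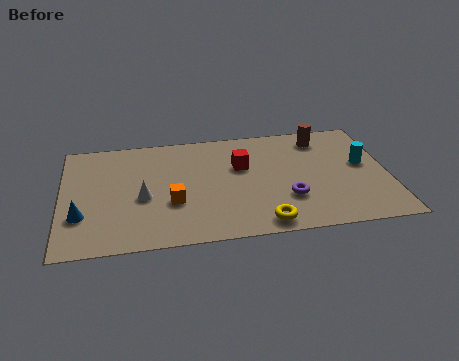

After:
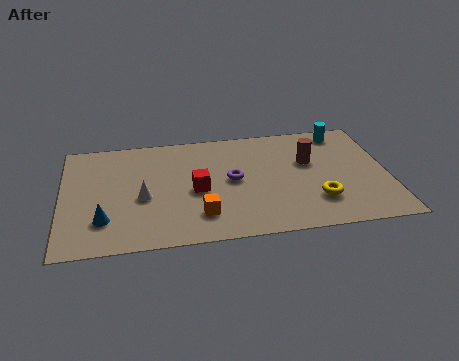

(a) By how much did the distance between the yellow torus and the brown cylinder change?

-3.4

The distance was about 6.1 in the first image and 2.7 in the second, so they moved 3.4 units closer together.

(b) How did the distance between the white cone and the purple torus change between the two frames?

-2.2

The distance was about 6.0 in the first image and 3.8 in the second, so they moved 2.2 units closer together.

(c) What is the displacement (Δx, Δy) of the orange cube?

(1.1, -1.0)

The orange cube started near (4.5, 2.8) and ended near (5.6, 1.8).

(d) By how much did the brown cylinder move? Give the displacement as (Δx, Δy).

(-0.6, -1.6)

The brown cylinder started near (10.8, 6.4) and ended near (10.2, 4.8).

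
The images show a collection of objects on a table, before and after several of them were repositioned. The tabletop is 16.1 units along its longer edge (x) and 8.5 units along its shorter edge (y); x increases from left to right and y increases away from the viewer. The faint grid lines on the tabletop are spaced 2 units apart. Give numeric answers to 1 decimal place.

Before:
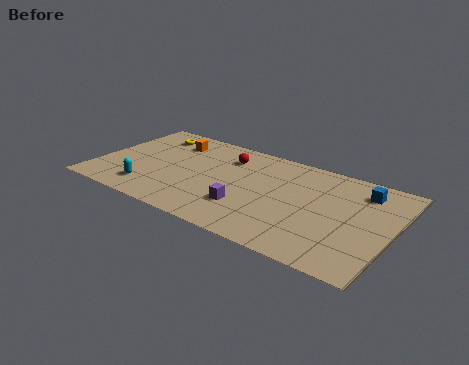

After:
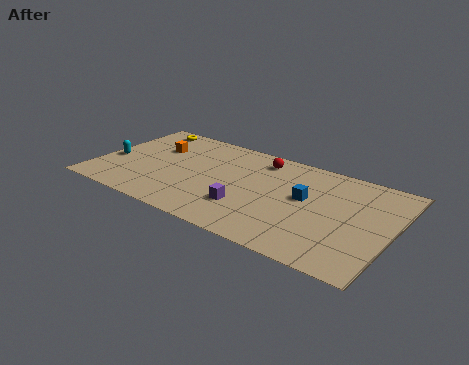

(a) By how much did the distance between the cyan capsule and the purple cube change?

+2.4

The distance was about 5.4 in the first image and 7.8 in the second, so they moved 2.4 units further apart.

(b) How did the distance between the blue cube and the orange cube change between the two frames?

-2.1

The distance was about 10.6 in the first image and 8.5 in the second, so they moved 2.1 units closer together.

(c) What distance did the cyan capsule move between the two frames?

3.0

The cyan capsule moved from about (3.2, 1.7) to (0.8, 3.5), a distance of √(2.4² + 1.8²) ≈ 3.0.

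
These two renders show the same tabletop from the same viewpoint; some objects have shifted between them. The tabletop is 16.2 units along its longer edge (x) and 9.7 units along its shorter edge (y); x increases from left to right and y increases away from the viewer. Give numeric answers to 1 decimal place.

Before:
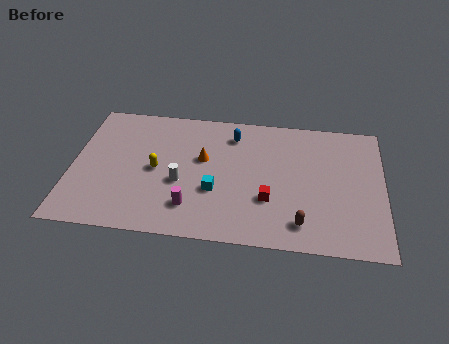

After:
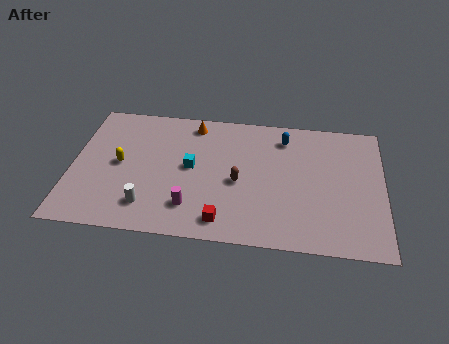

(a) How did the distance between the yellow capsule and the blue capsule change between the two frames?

+4.0

The distance was about 5.0 in the first image and 9.0 in the second, so they moved 4.0 units further apart.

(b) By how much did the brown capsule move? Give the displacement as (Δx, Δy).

(-3.3, 2.6)

The brown capsule started near (12.0, 1.7) and ended near (8.7, 4.3).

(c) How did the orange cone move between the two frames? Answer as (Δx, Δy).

(-0.6, 2.6)

From the two frames, the orange cone sits at roughly (6.8, 5.8) before and (6.2, 8.4) after.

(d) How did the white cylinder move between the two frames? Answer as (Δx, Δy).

(-1.6, -1.9)

The white cylinder was at about (5.7, 3.9) and moved to about (4.1, 2.0).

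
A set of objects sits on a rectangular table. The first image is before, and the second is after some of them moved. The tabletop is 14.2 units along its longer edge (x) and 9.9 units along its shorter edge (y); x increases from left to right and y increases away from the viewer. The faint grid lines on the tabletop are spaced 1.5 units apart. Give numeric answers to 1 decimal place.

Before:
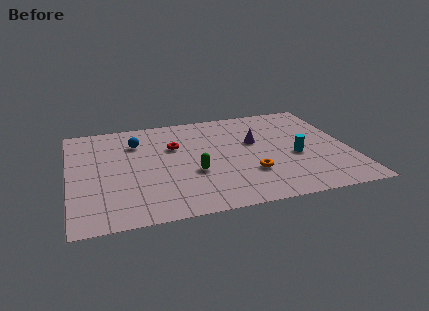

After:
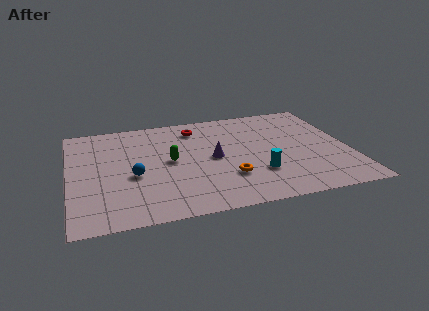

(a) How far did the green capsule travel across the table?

1.8

The green capsule moved from about (6.2, 3.7) to (5.1, 5.1), a distance of √(1.1² + 1.4²) ≈ 1.8.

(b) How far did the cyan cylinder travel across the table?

2.3

The cyan cylinder moved from about (11.4, 4.1) to (9.4, 2.9), a distance of √(2.0² + 1.2²) ≈ 2.3.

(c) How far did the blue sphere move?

3.2

From (3.5, 7.3) to (3.2, 4.1), the blue sphere covered √(0.3² + 3.2²) ≈ 3.2 units.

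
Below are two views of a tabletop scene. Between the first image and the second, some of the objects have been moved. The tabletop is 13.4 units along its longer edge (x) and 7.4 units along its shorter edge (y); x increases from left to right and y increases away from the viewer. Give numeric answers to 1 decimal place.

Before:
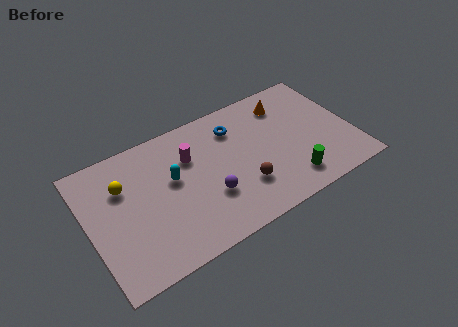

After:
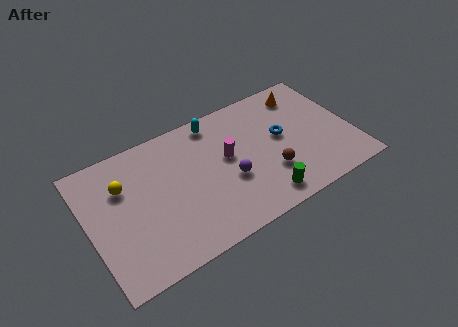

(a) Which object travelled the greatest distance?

the cyan capsule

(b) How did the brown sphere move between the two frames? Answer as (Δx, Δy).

(1.4, 0.1)

The brown sphere was at about (7.6, 2.2) and moved to about (9.0, 2.3).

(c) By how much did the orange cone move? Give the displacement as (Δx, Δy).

(1.0, 0.2)

The orange cone was at about (10.4, 5.9) and moved to about (11.4, 6.1).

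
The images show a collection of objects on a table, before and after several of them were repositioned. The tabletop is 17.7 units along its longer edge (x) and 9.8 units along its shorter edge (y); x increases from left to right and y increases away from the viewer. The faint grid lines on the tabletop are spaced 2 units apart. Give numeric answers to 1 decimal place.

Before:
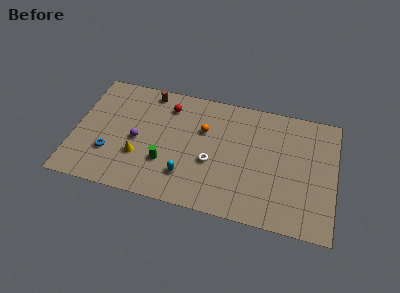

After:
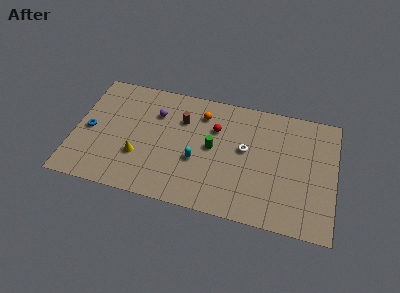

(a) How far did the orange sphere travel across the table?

1.3

The orange sphere was near (8.7, 6.4) before and (8.5, 7.7) after, so it travelled √(0.2² + 1.3²) ≈ 1.3 units.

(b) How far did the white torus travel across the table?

2.7

From (9.4, 3.9) to (11.6, 5.5), the white torus covered √(2.2² + 1.6²) ≈ 2.7 units.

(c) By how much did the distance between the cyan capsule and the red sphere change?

-2.5

Before: roughly 5.6 units apart; after: 3.1. That's 2.5 units closer together.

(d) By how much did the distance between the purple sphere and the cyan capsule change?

+0.3

The distance was about 4.1 in the first image and 4.4 in the second, so they moved 0.3 units further apart.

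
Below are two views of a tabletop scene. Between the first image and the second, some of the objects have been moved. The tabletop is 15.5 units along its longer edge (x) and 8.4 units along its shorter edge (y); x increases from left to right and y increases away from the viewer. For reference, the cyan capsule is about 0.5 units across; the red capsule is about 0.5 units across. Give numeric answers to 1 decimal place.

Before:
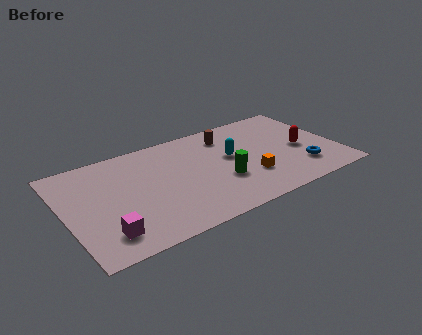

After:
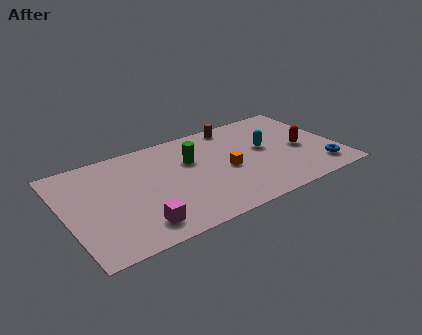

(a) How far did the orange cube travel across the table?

1.6

From (10.2, 2.6) to (9.1, 3.8), the orange cube covered √(1.1² + 1.2²) ≈ 1.6 units.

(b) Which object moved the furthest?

the green cylinder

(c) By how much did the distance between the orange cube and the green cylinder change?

+0.9

They were about 1.6 units apart before and 2.5 after — 0.9 units further apart.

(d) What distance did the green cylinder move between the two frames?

2.9

The green cylinder was near (8.7, 3.0) before and (7.3, 5.5) after, so it travelled √(1.4² + 2.5²) ≈ 2.9 units.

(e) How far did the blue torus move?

1.1

From (13.2, 2.1) to (14.2, 1.6), the blue torus covered √(1.0² + 0.5²) ≈ 1.1 units.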